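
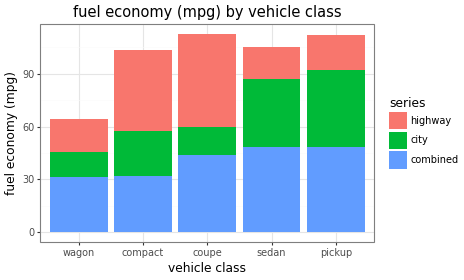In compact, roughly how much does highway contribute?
highway top ≈ 100, bottom ≈ 60; segment ≈ 40.

≈ 40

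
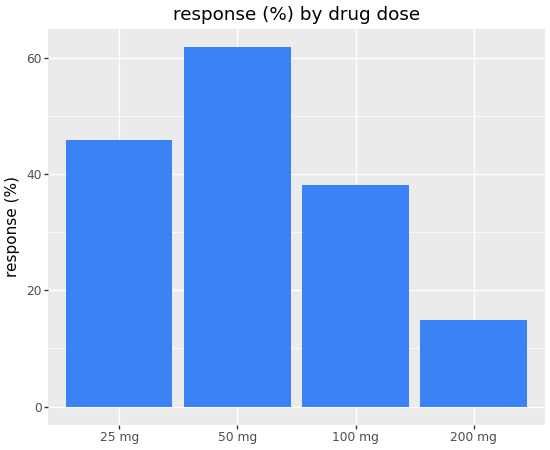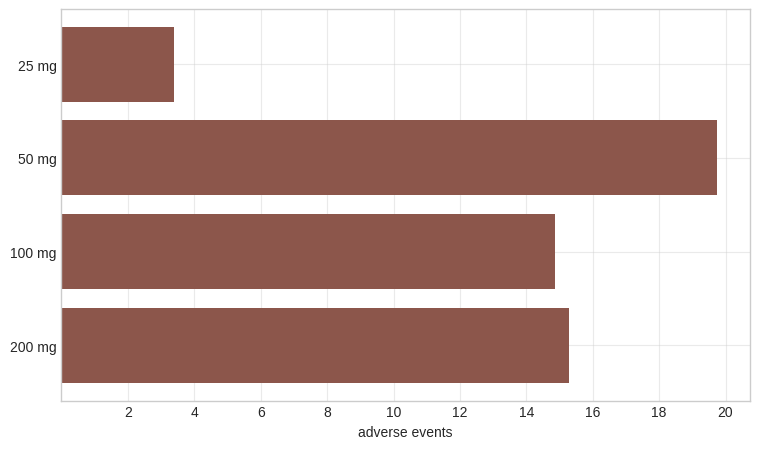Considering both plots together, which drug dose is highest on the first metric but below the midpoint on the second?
Chart 2 median adverse events ≈ 16; below-median drug doses: 25 mg, 100 mg. Among those, 25 mg has the highest response (%) (≈ 50).

25 mg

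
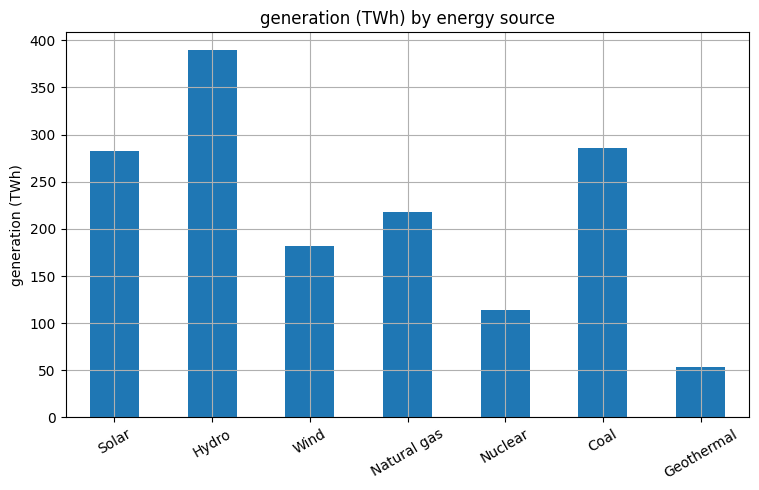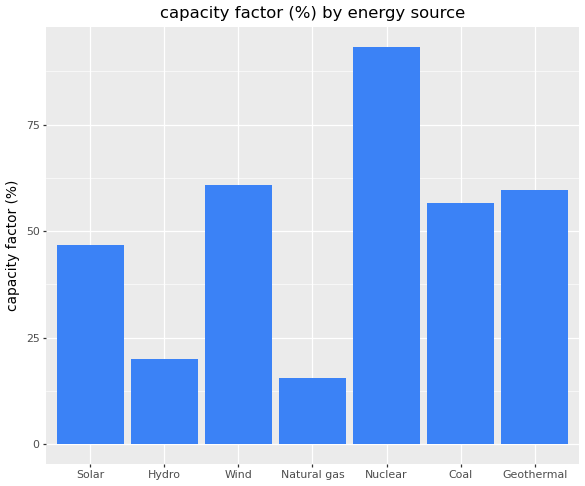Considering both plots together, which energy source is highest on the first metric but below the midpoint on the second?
Hydro

Chart 2 median capacity factor (%) ≈ 60; below-median energy sources: Solar, Hydro, Natural gas. Among those, Hydro has the highest generation (TWh) (≈ 400).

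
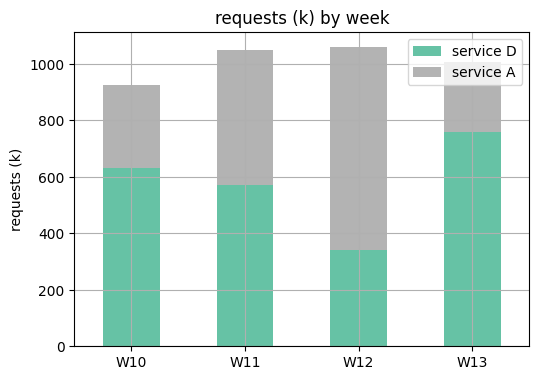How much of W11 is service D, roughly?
≈ 600

service D top ≈ 600, bottom ≈ 0; segment ≈ 600.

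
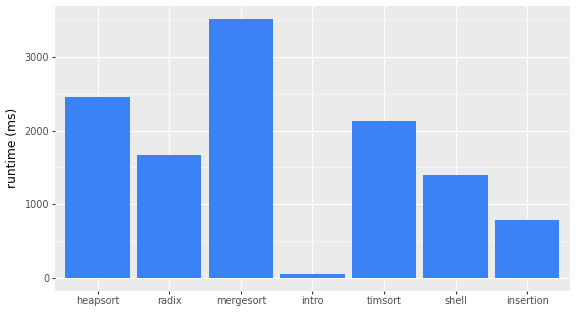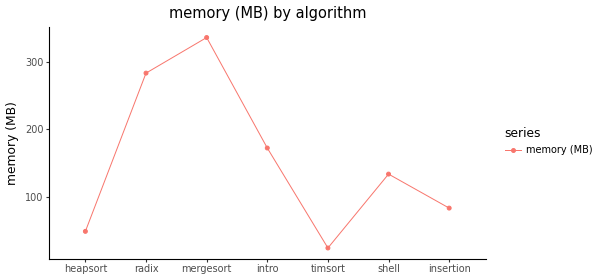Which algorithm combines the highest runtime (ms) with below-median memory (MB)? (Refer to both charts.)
heapsort

Chart 2 median memory (MB) ≈ 150; below-median algorithms: heapsort, timsort, insertion. Among those, heapsort has the highest runtime (ms) (≈ 2500).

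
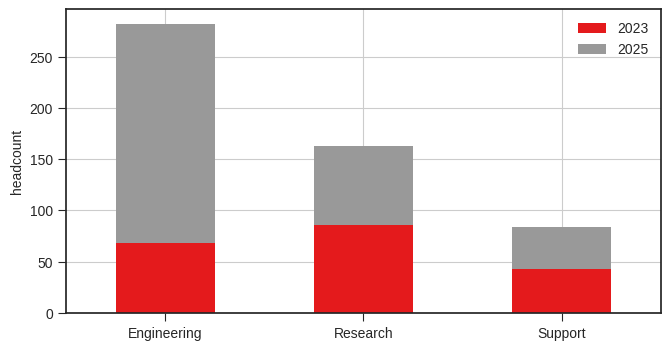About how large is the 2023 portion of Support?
≈ 50

2023 top ≈ 50, bottom ≈ 0; segment ≈ 50.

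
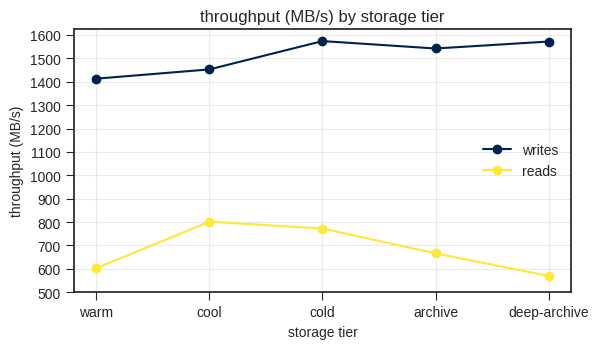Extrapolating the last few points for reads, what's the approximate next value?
Last three: 800, 700, 600 → slope ≈ -100/step → next ≈ 500.

≈ 500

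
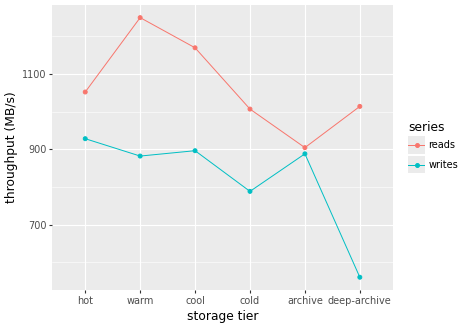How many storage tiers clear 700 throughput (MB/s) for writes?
Above 700: hot, warm, cool, cold, archive.

5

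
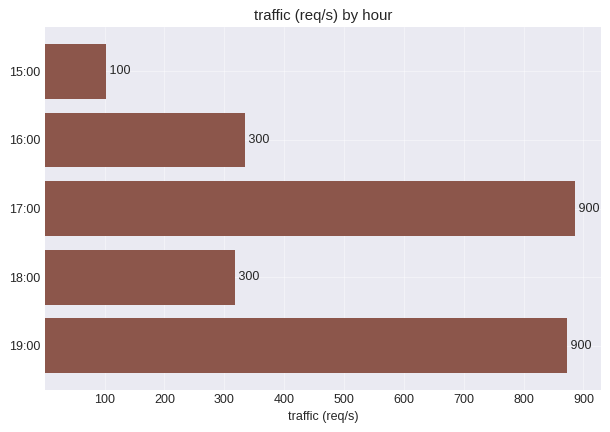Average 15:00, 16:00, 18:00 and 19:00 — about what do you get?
(100 + 300 + 300 + 900) / 4 ≈ 400.

≈ 400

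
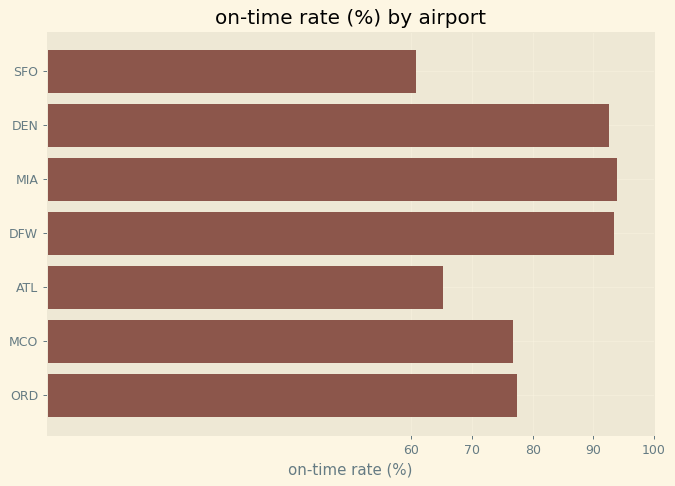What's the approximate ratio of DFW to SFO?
≈ 1.5×

DFW ≈ 90, SFO ≈ 60; 90/60 ≈ 1.5.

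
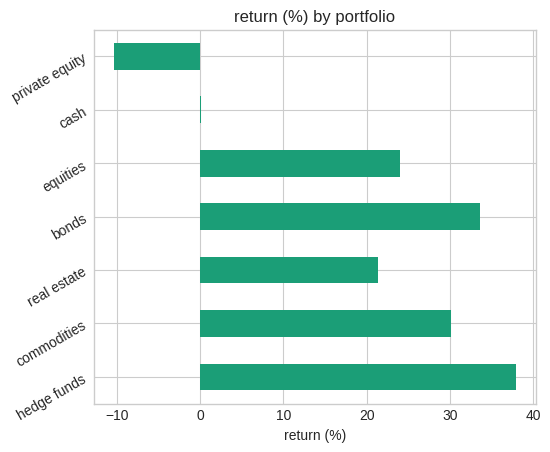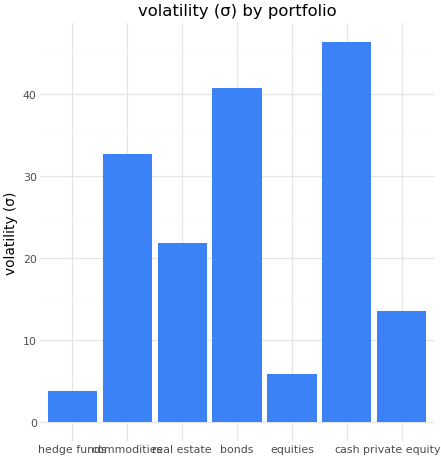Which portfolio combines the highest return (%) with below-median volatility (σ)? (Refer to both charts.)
Chart 2 median volatility (σ) ≈ 20; below-median portfolios: hedge funds, equities, private equity. Among those, hedge funds has the highest return (%) (≈ 40).

hedge funds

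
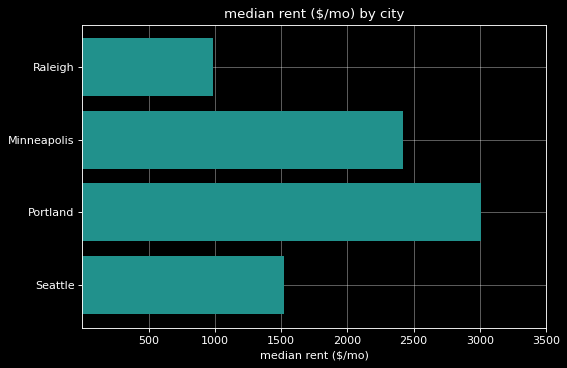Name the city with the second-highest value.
Top 3: Portland ≈ 3000, Minneapolis ≈ 2500, Seattle ≈ 1500.

Minneapolis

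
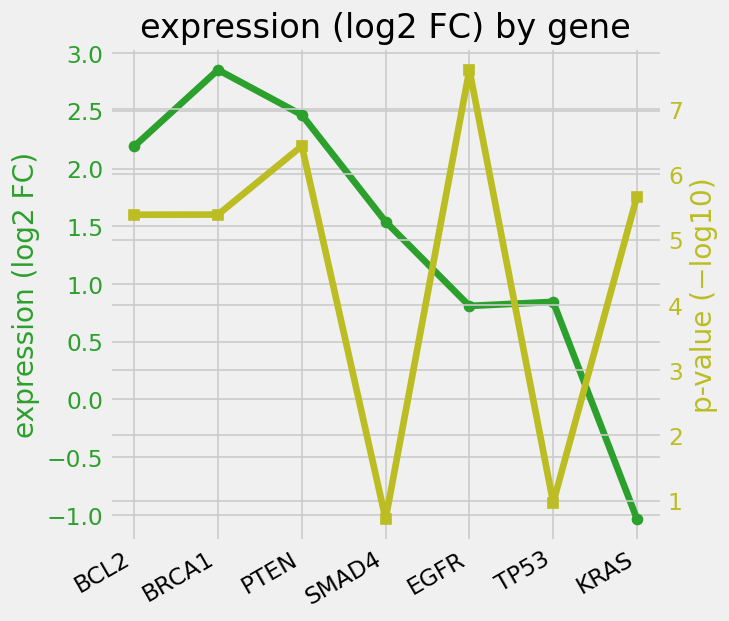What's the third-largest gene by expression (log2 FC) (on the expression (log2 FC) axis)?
Top 4 (on the expression (log2 FC) axis): BRCA1 ≈ 3.0, PTEN ≈ 2.5, BCL2 ≈ 2.0, SMAD4 ≈ 1.5.

BCL2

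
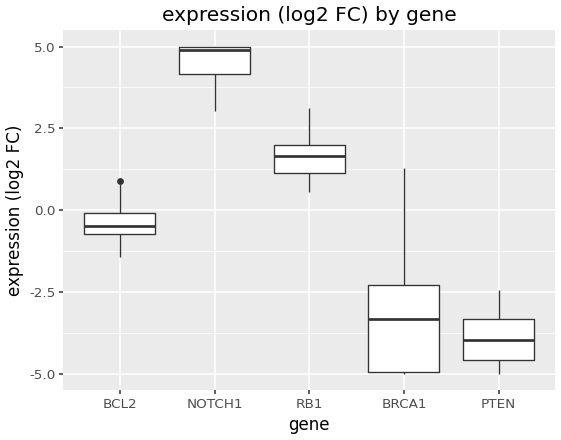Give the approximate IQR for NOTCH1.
Q3 ≈ 5, Q1 ≈ 4; IQR ≈ 1.

≈ 1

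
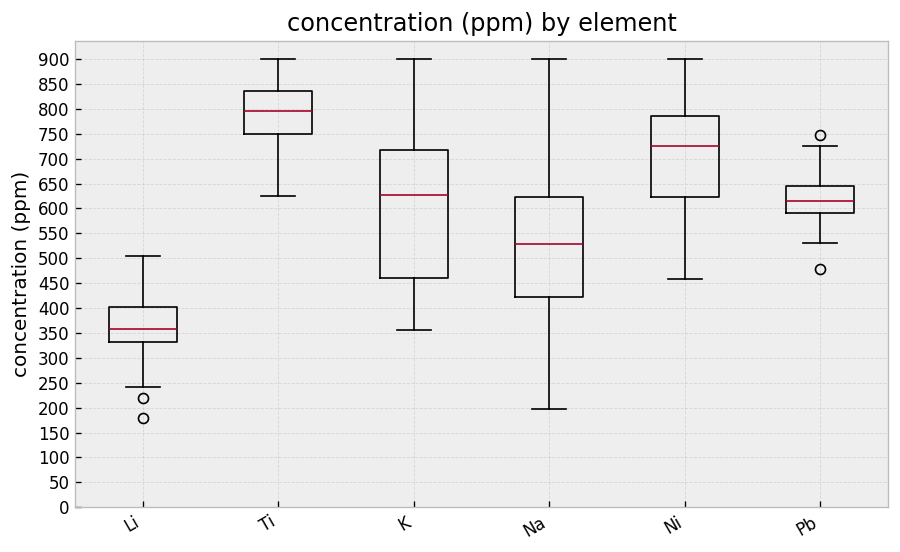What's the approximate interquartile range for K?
≈ 250

Q3 ≈ 700, Q1 ≈ 450; IQR ≈ 250.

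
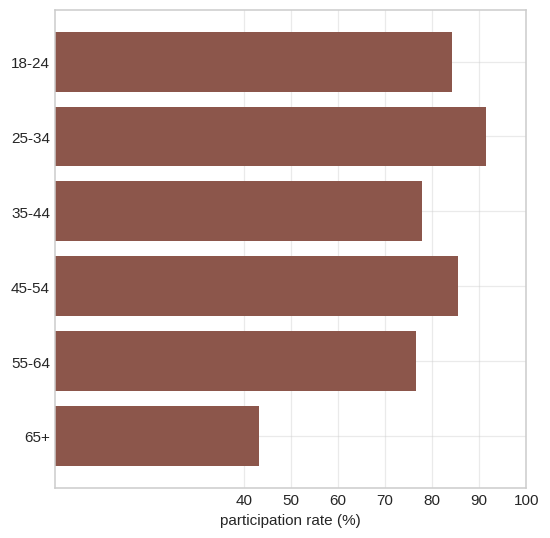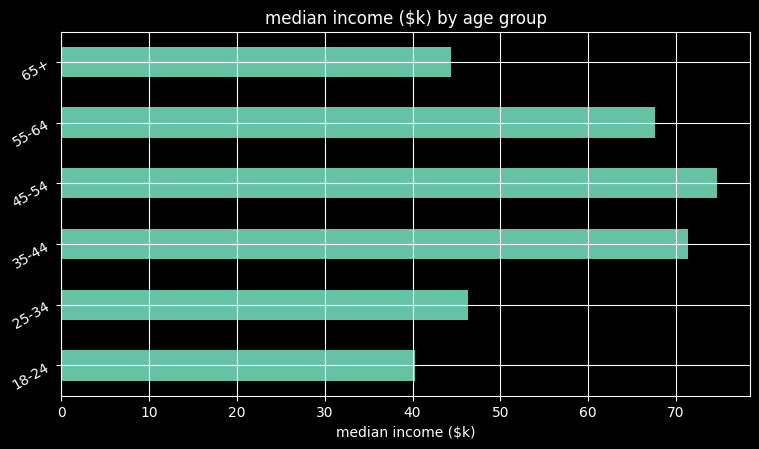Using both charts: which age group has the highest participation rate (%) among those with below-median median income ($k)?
25-34

Chart 2 median median income ($k) ≈ 60; below-median age groups: 18-24, 25-34, 65+. Among those, 25-34 has the highest participation rate (%) (≈ 90).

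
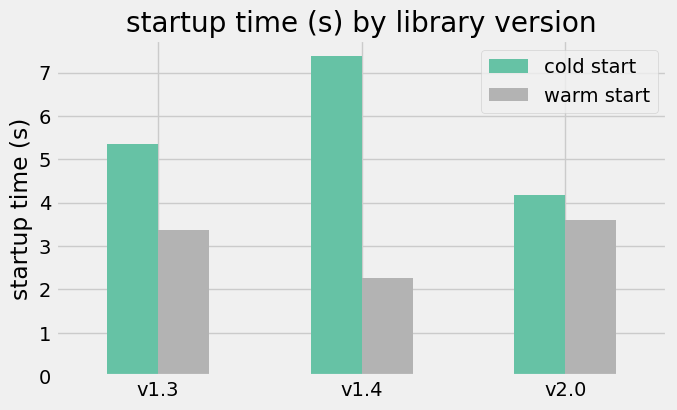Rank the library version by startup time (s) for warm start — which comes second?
v1.3

Top 3 for warm start: v2.0 ≈ 4, v1.3 ≈ 3, v1.4 ≈ 2.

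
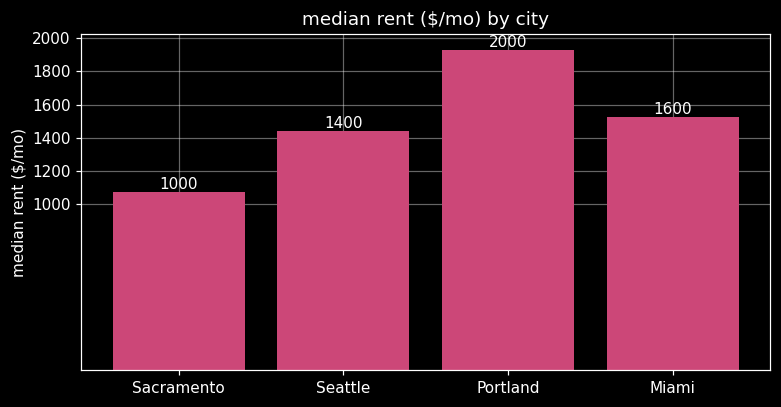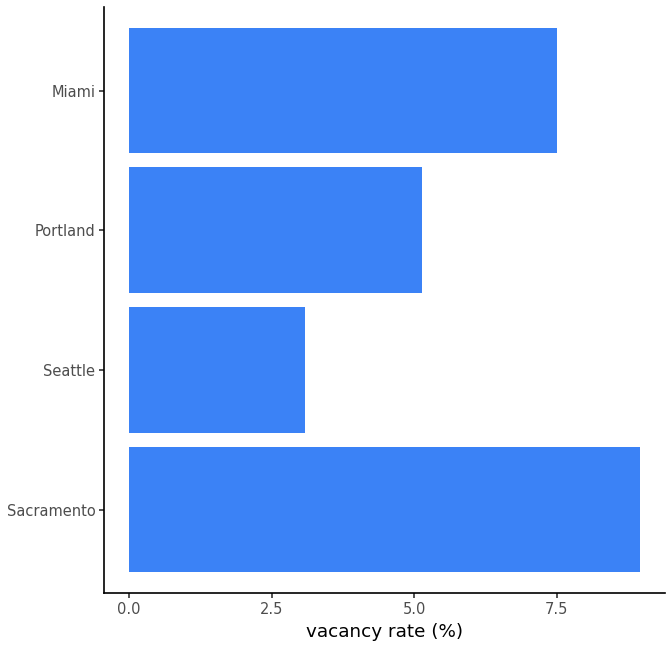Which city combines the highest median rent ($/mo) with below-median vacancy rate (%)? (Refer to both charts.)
Portland

Chart 2 median vacancy rate (%) ≈ 6; below-median cities: Seattle, Portland. Among those, Portland has the highest median rent ($/mo) (≈ 2000).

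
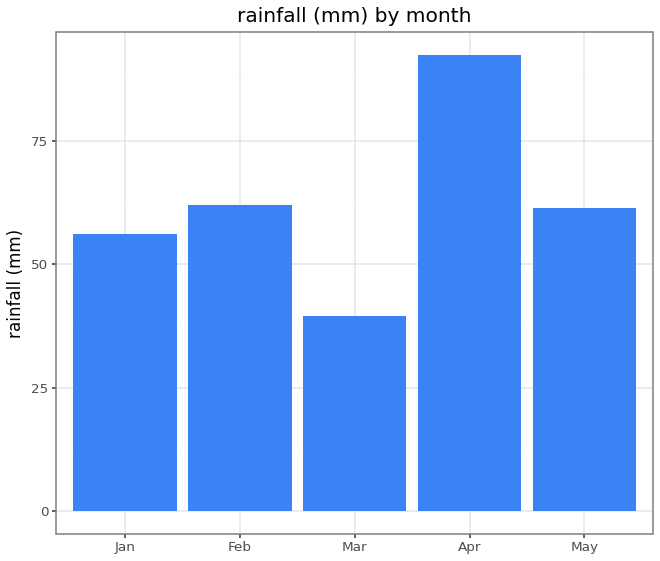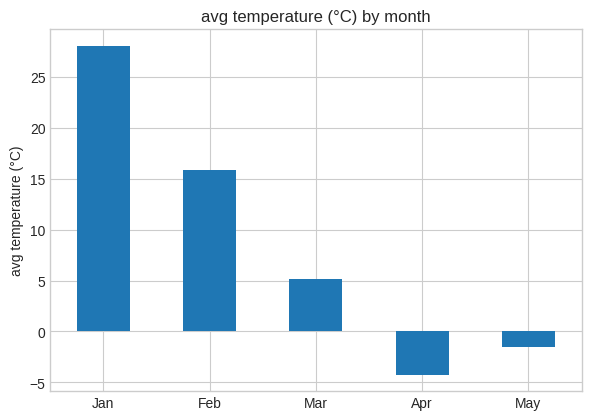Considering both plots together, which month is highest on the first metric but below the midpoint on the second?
Apr

Chart 2 median avg temperature (°C) ≈ 5; below-median months: Apr, May. Among those, Apr has the highest rainfall (mm) (≈ 90).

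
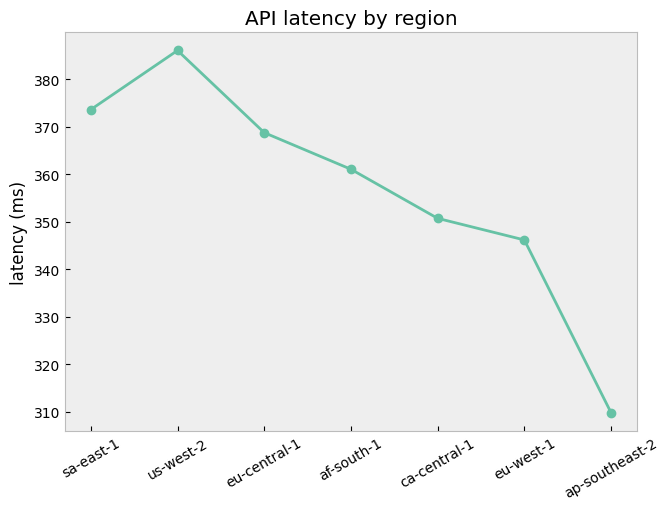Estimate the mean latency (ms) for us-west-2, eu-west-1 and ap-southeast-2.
(390 + 350 + 310) / 3 ≈ 350.

≈ 350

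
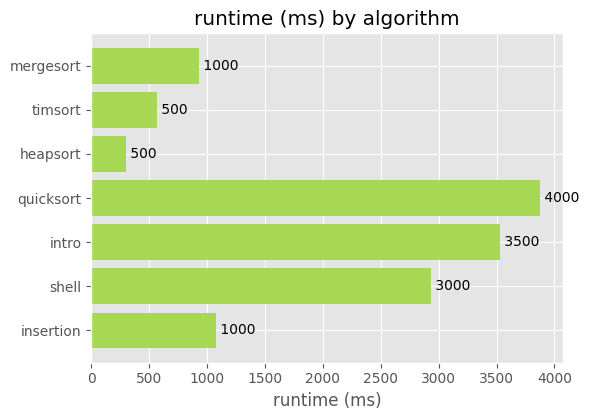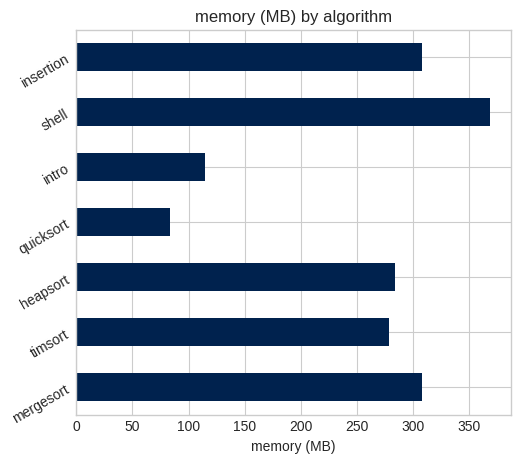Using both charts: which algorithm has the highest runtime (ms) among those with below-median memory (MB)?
quicksort

Chart 2 median memory (MB) ≈ 300; below-median algorithms: timsort, quicksort, intro. Among those, quicksort has the highest runtime (ms) (≈ 4000).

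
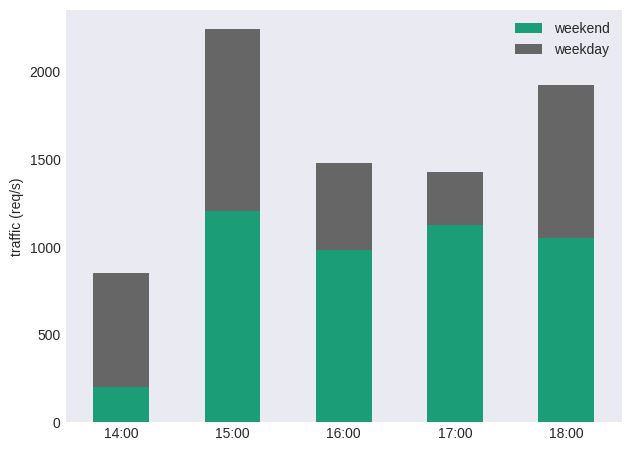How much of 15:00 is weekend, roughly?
≈ 1200

weekend top ≈ 1200, bottom ≈ 0; segment ≈ 1200.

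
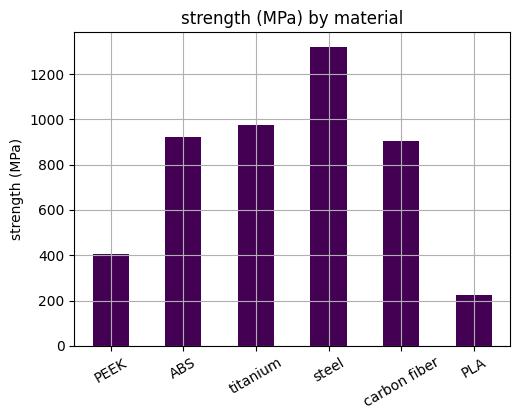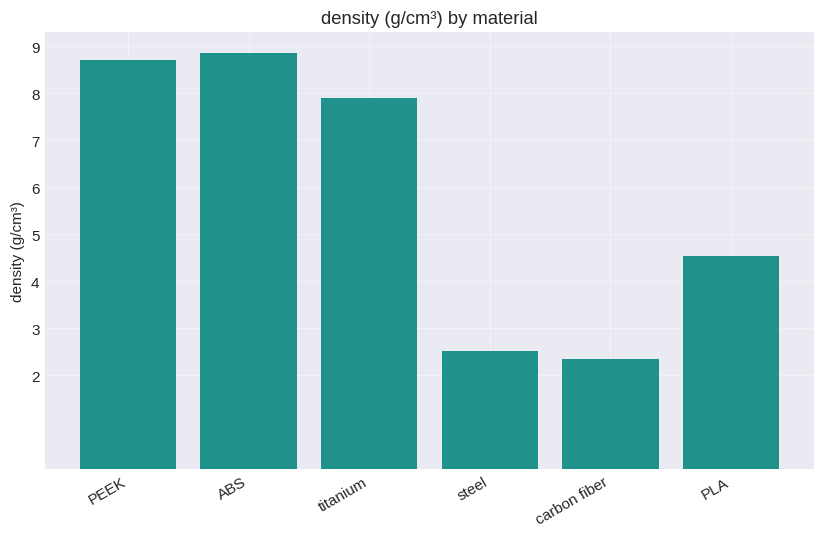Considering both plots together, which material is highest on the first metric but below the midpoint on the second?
Chart 2 median density (g/cm³) ≈ 6; below-median materials: steel, carbon fiber, PLA. Among those, steel has the highest strength (MPa) (≈ 1400).

steel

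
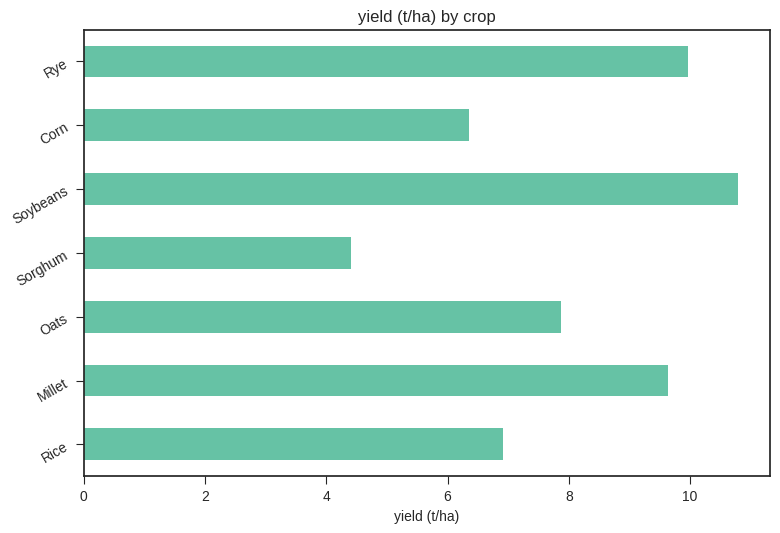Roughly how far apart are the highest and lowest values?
Max Soybeans ≈ 11, min Sorghum ≈ 4; range ≈ 7.

≈ 7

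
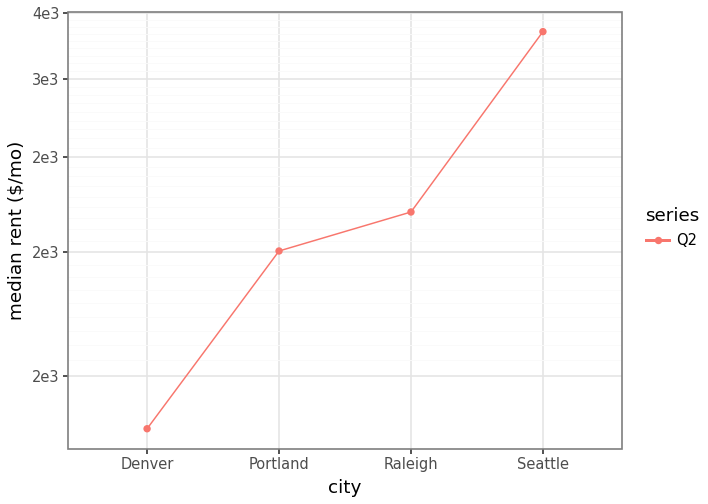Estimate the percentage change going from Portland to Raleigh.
Portland ≈ 2000, Raleigh ≈ 2200; (2200 − 2000) / 2000 ≈ +10%.

≈ +10%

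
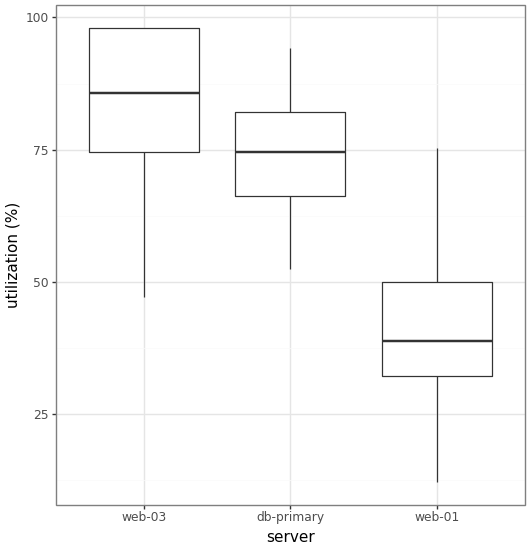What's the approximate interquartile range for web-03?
≈ 25

Q3 ≈ 100, Q1 ≈ 75; IQR ≈ 25.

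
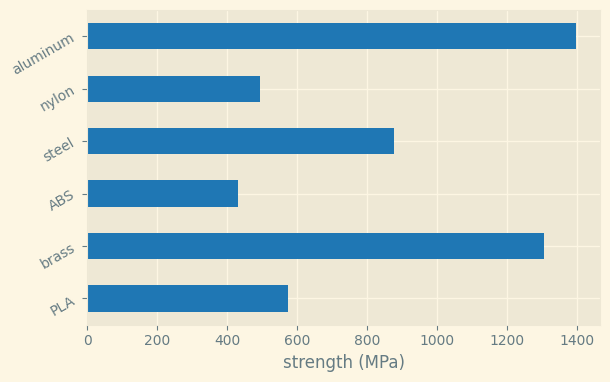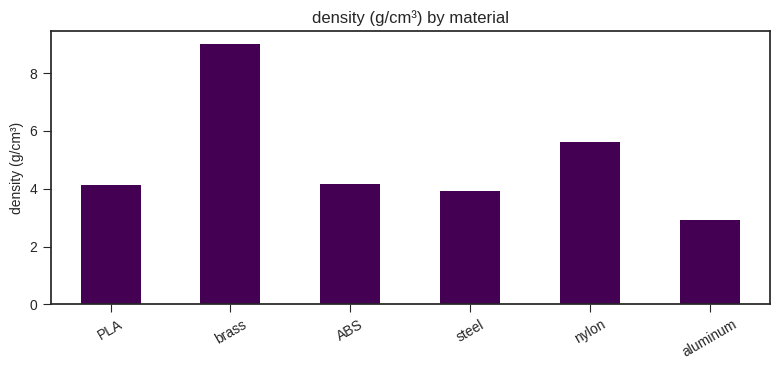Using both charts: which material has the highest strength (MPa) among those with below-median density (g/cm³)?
Chart 2 median density (g/cm³) ≈ 4; below-median materials: PLA, steel, aluminum. Among those, aluminum has the highest strength (MPa) (≈ 1400).

aluminum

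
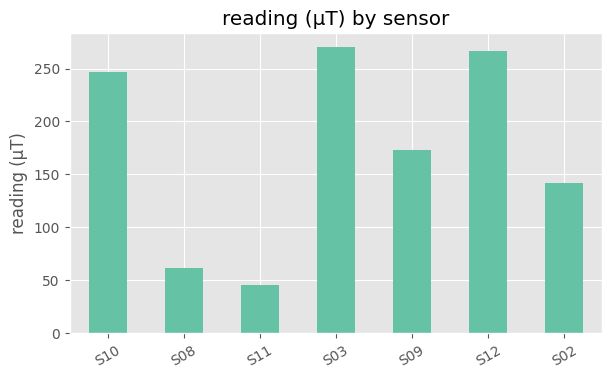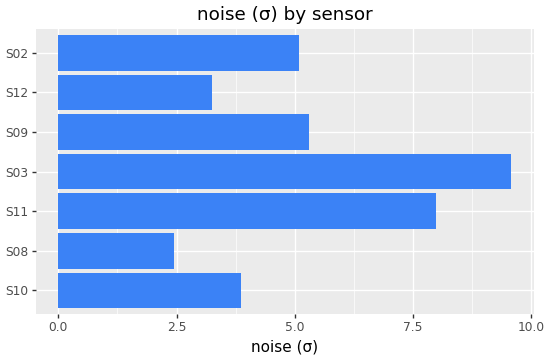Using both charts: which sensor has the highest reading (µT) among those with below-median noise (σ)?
Chart 2 median noise (σ) ≈ 5; below-median sensors: S10, S08, S12. Among those, S12 has the highest reading (µT) (≈ 275).

S12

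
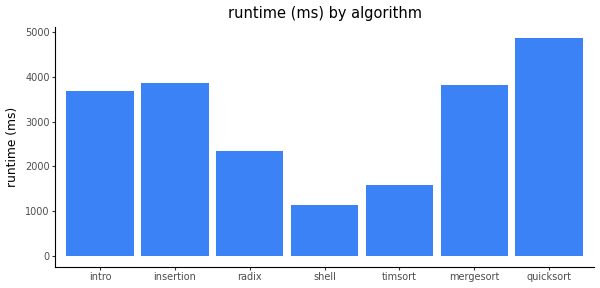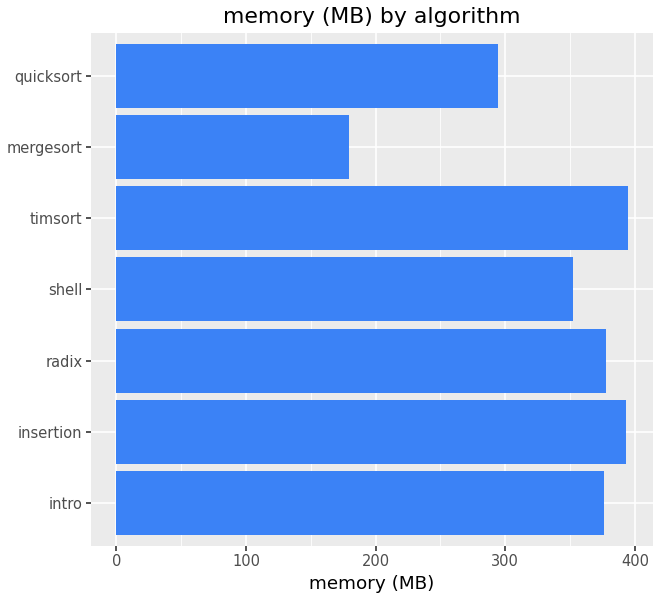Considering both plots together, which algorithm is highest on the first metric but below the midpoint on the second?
quicksort

Chart 2 median memory (MB) ≈ 400; below-median algorithms: shell, mergesort, quicksort. Among those, quicksort has the highest runtime (ms) (≈ 5000).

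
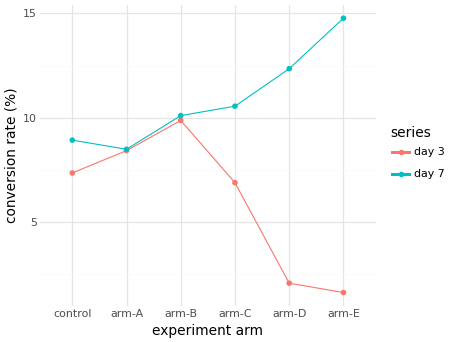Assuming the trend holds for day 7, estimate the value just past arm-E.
Last three: 10, 12, 14 → slope ≈ 2/step → next ≈ 16.

≈ 16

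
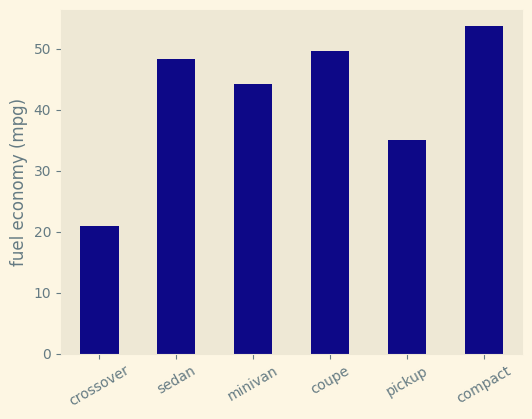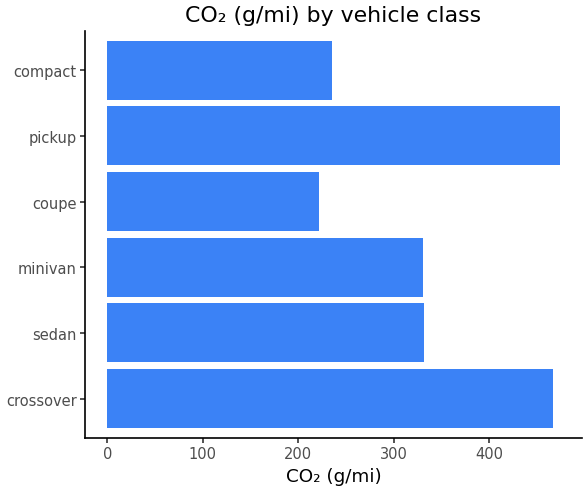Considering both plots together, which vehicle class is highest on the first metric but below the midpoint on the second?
compact

Chart 2 median CO₂ (g/mi) ≈ 350; below-median vehicle classes: minivan, coupe, compact. Among those, compact has the highest fuel economy (mpg) (≈ 55).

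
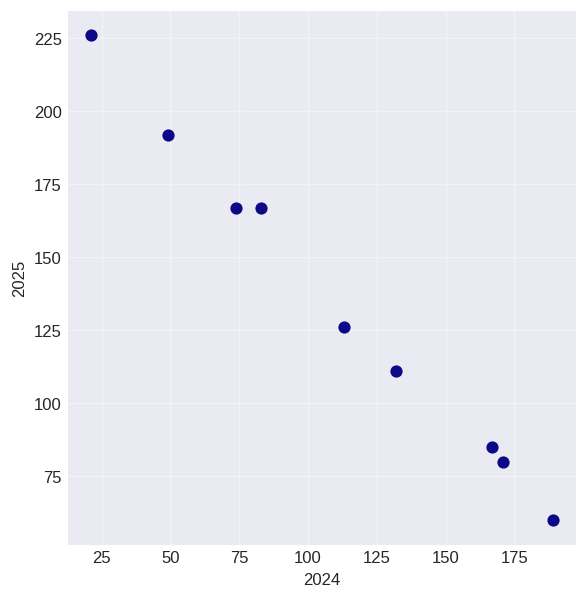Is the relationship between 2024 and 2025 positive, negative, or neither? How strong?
negative, strong

Points are negatively correlated; strong (|r| ≈ 1.0).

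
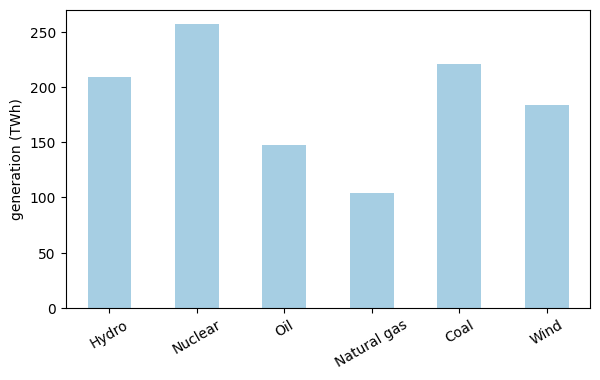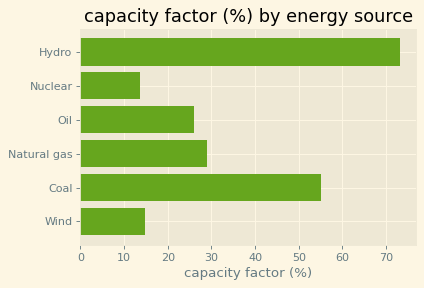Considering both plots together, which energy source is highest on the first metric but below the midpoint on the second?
Chart 2 median capacity factor (%) ≈ 30; below-median energy sources: Nuclear, Oil, Wind. Among those, Nuclear has the highest generation (TWh) (≈ 250).

Nuclear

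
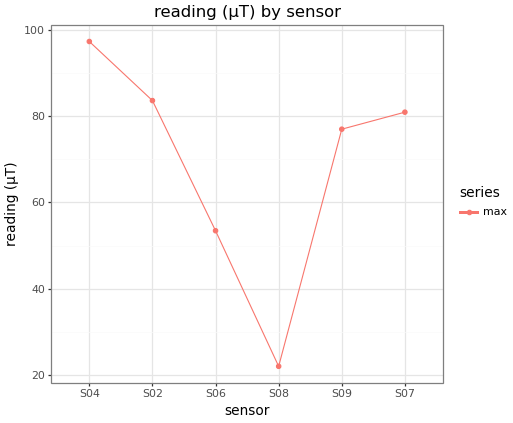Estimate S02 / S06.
S02 ≈ 80, S06 ≈ 50; 80/50 ≈ 1.6.

≈ 1.6×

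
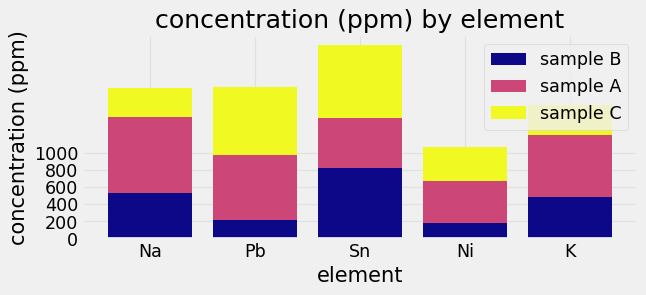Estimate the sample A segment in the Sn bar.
≈ 600

sample A top ≈ 1400, bottom ≈ 800; segment ≈ 600.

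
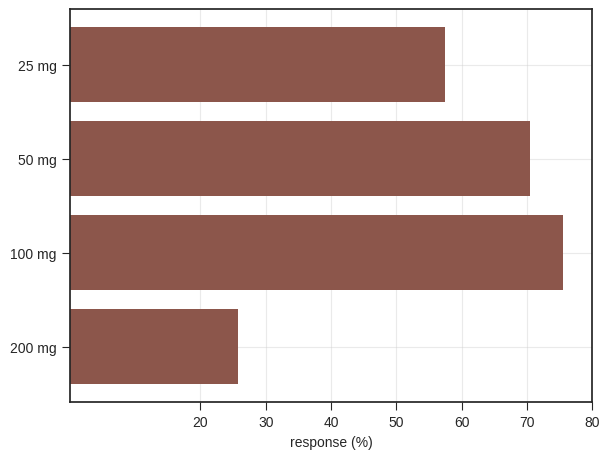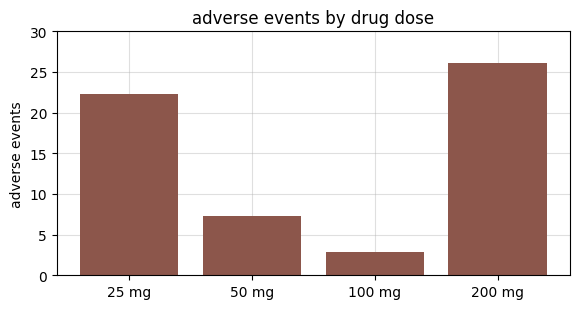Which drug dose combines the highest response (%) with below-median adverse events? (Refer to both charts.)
Chart 2 median adverse events ≈ 15; below-median drug doses: 50 mg, 100 mg. Among those, 100 mg has the highest response (%) (≈ 80).

100 mg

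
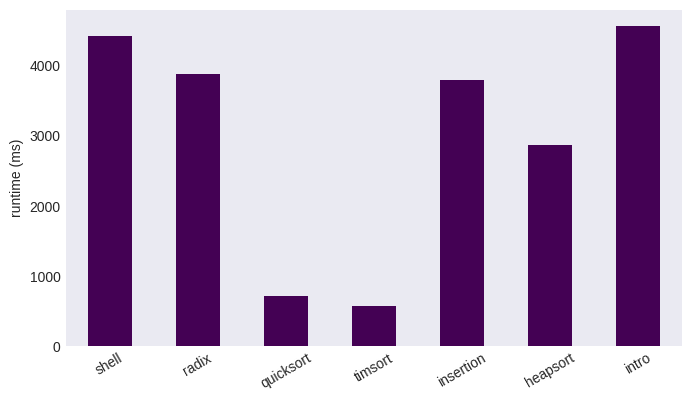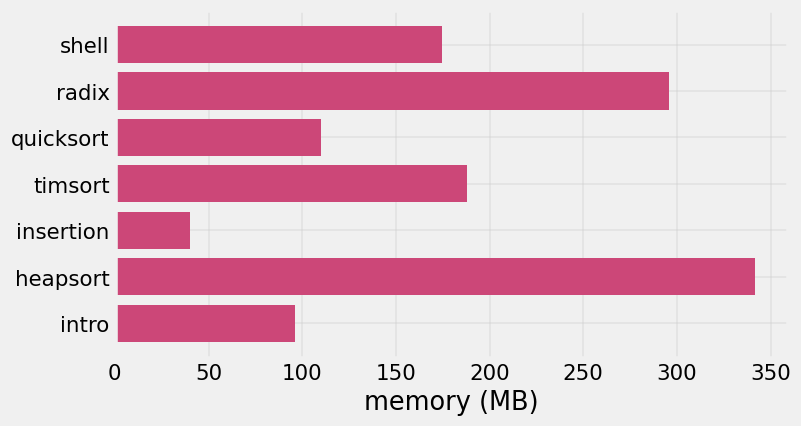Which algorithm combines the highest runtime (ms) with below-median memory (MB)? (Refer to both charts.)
Chart 2 median memory (MB) ≈ 150; below-median algorithms: quicksort, insertion, intro. Among those, intro has the highest runtime (ms) (≈ 4500).

intro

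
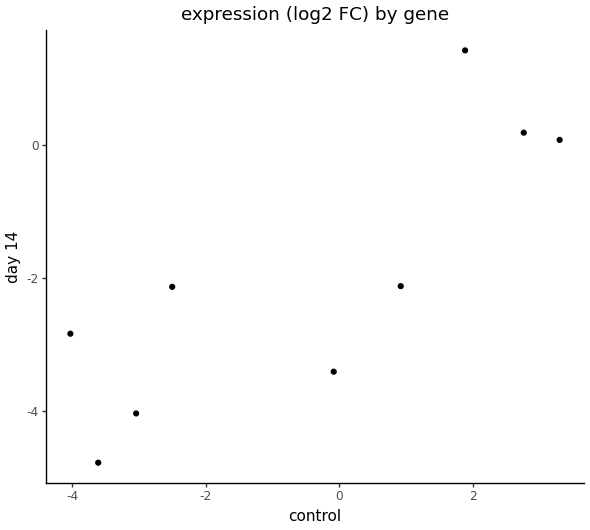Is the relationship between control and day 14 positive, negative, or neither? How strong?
positive, strong

Points are positively correlated; strong (|r| ≈ 0.8).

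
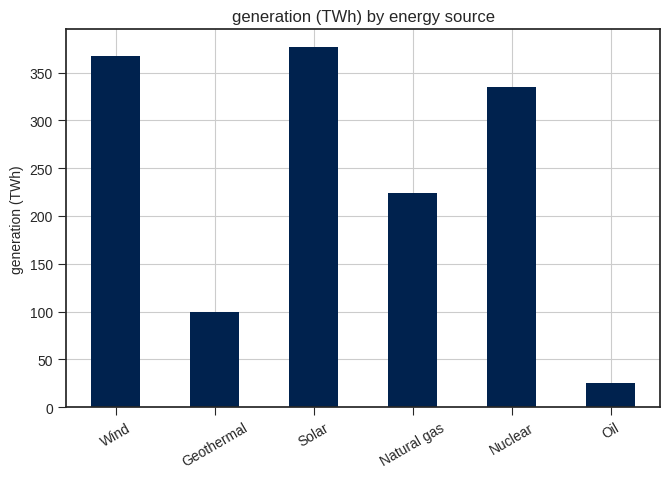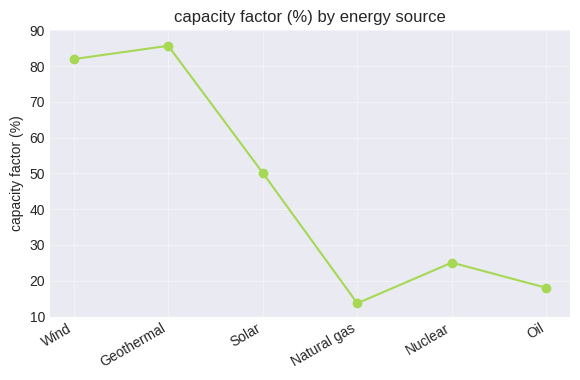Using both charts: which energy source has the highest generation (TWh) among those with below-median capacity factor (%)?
Nuclear

Chart 2 median capacity factor (%) ≈ 40; below-median energy sources: Natural gas, Nuclear, Oil. Among those, Nuclear has the highest generation (TWh) (≈ 350).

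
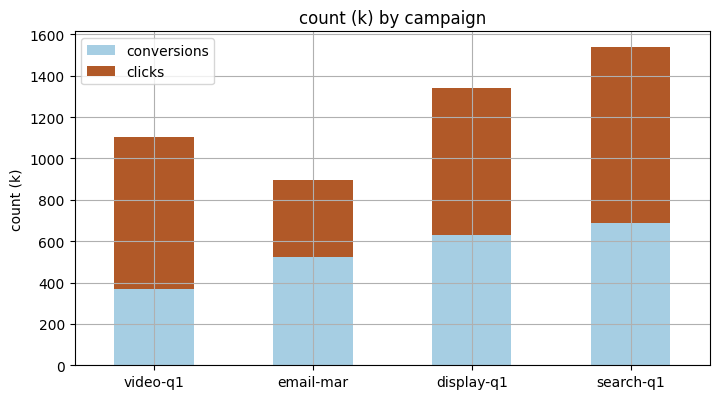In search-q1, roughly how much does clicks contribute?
≈ 1000

clicks top ≈ 1600, bottom ≈ 600; segment ≈ 1000.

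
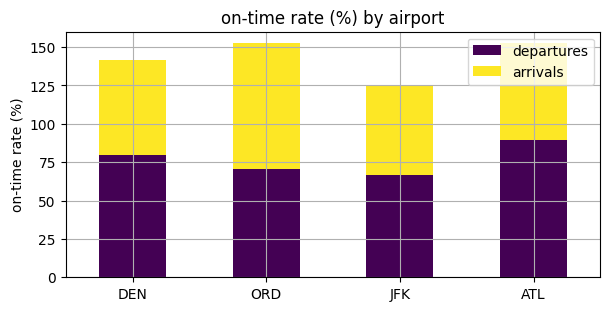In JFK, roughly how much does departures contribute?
≈ 60

departures top ≈ 60, bottom ≈ 0; segment ≈ 60.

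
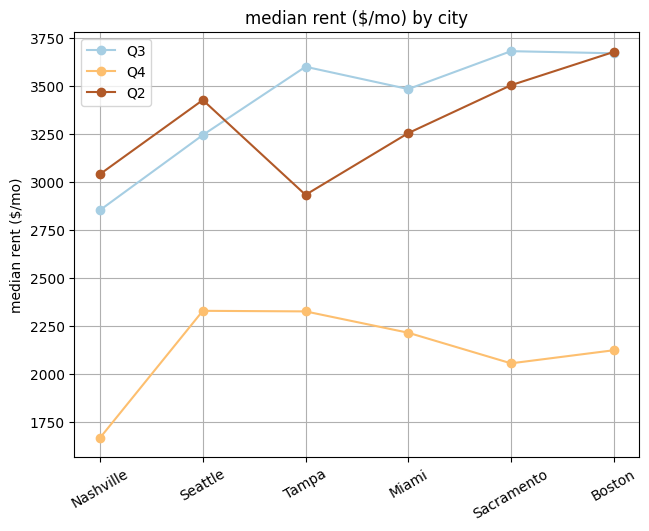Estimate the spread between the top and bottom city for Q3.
Max Sacramento ≈ 3600, min Nashville ≈ 2800; range ≈ 800.

≈ 800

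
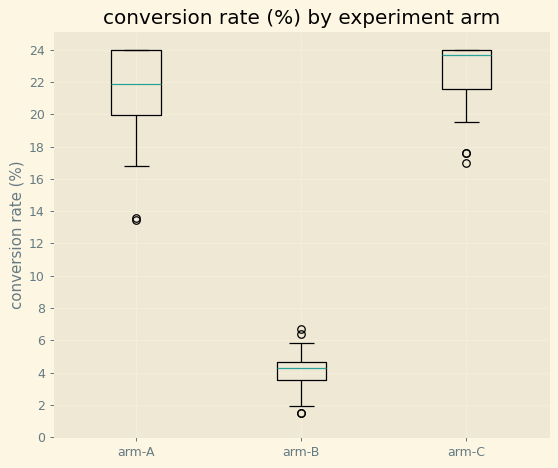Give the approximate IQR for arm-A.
Q3 ≈ 24, Q1 ≈ 20; IQR ≈ 4.

≈ 4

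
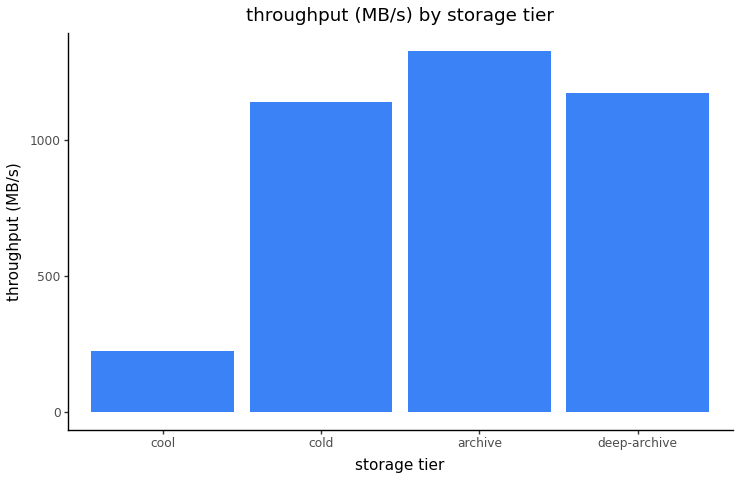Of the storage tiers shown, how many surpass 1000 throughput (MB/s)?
3

Above 1000: cold, archive, deep-archive.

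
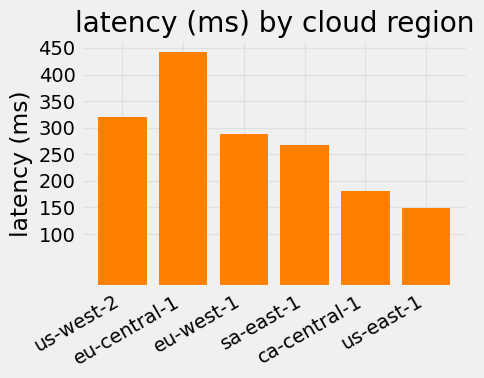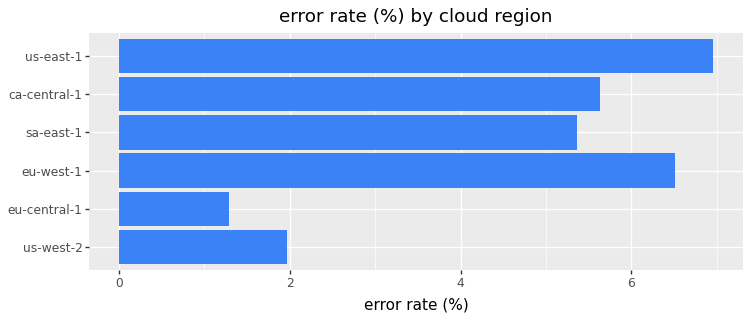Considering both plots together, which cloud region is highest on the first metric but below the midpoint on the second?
Chart 2 median error rate (%) ≈ 6; below-median cloud regions: us-west-2, eu-central-1, sa-east-1. Among those, eu-central-1 has the highest latency (ms) (≈ 450).

eu-central-1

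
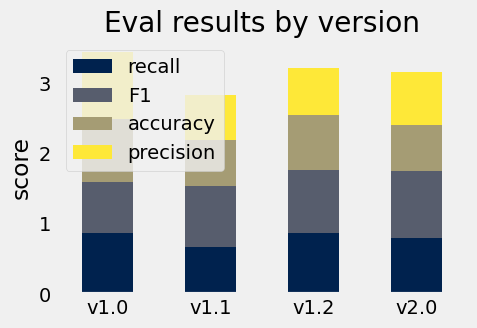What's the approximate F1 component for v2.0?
F1 top ≈ 2.0, bottom ≈ 1.0; segment ≈ 1.0.

≈ 1.0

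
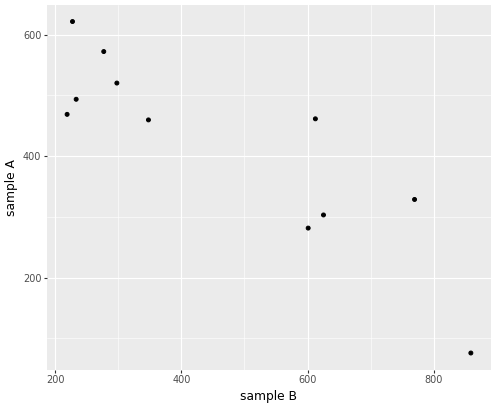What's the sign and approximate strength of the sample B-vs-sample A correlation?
negative, strong

Points are negatively correlated; strong (|r| ≈ 0.9).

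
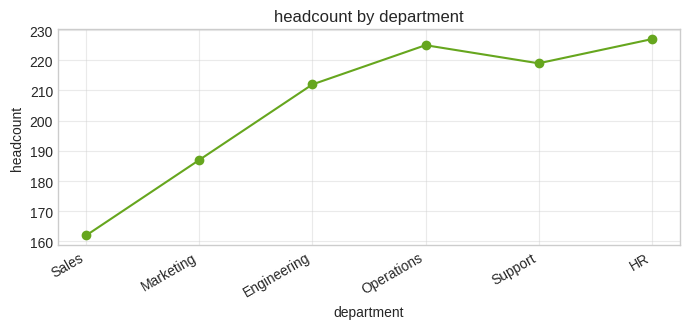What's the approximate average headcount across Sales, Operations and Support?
≈ 200

(160 + 220 + 220) / 3 ≈ 200.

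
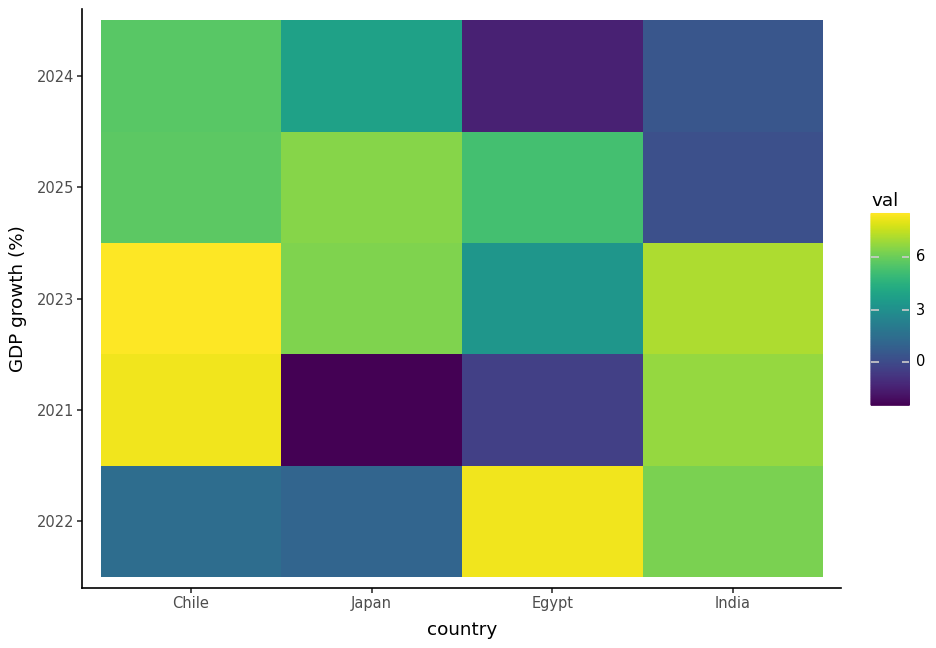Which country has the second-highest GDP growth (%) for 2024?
Top 3 for 2024: Chile ≈ 6, Japan ≈ 4, India ≈ 0.

Japan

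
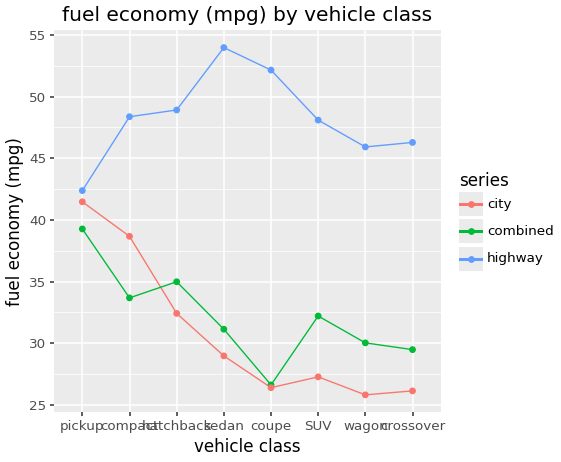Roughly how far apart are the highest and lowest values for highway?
Max sedan ≈ 55, min pickup ≈ 40; range ≈ 15.

≈ 15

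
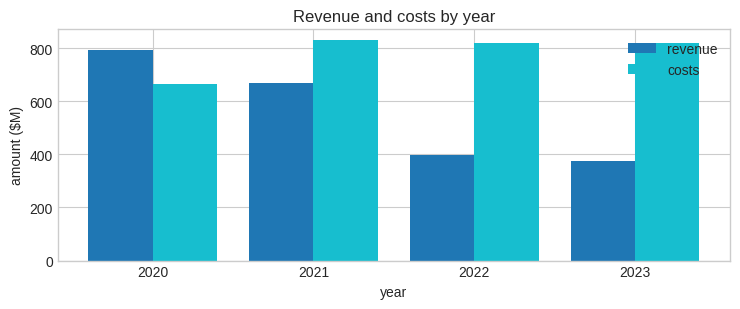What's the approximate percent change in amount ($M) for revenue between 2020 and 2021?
2020 ≈ 800, 2021 ≈ 700; (700 − 800) / 800 ≈ -12.5%.

≈ -12.5%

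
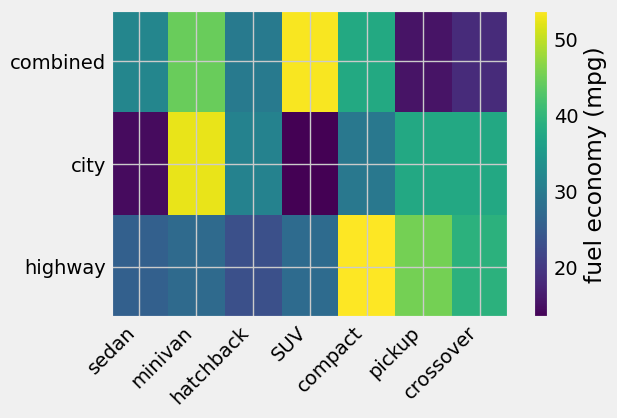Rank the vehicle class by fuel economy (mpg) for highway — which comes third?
crossover

Top 4 for highway: compact ≈ 55, pickup ≈ 45, crossover ≈ 40, SUV ≈ 25.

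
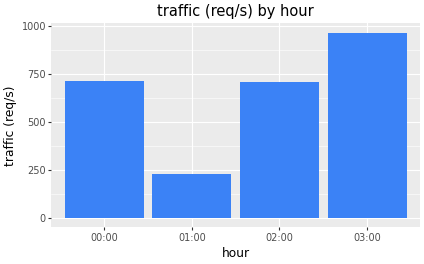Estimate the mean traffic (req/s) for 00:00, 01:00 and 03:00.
(700 + 200 + 1000) / 3 ≈ 633.

≈ 633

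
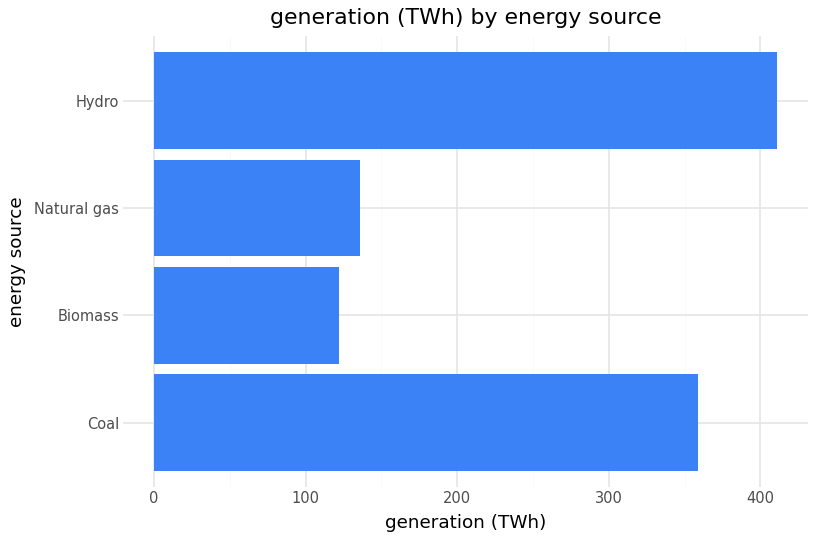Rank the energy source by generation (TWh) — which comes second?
Coal

Top 3: Hydro ≈ 400, Coal ≈ 350, Natural gas ≈ 150.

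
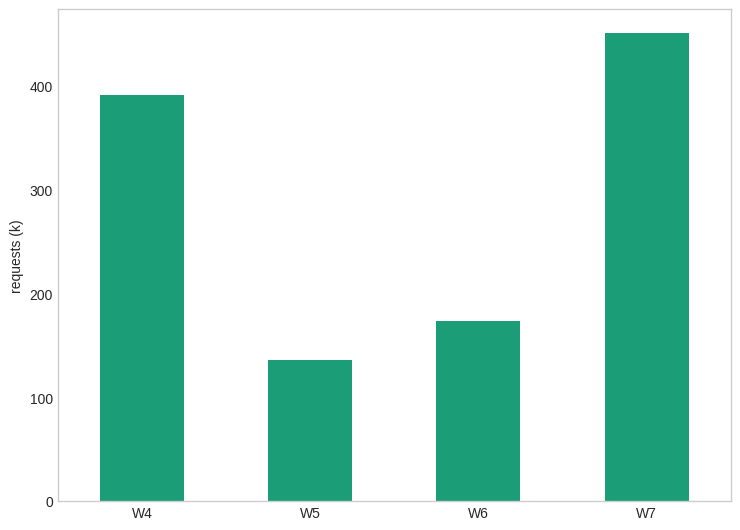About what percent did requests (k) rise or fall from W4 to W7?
≈ +12.5%

W4 ≈ 400, W7 ≈ 450; (450 − 400) / 400 ≈ +12.5%.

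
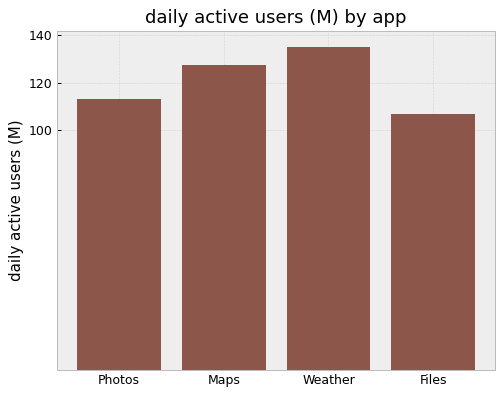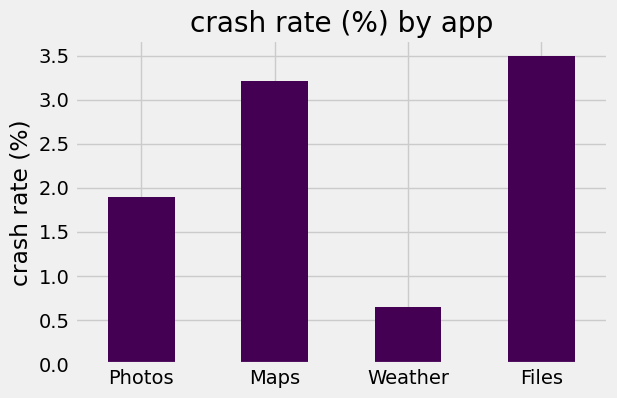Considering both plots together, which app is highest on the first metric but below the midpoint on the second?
Weather

Chart 2 median crash rate (%) ≈ 2.5; below-median apps: Photos, Weather. Among those, Weather has the highest daily active users (M) (≈ 140).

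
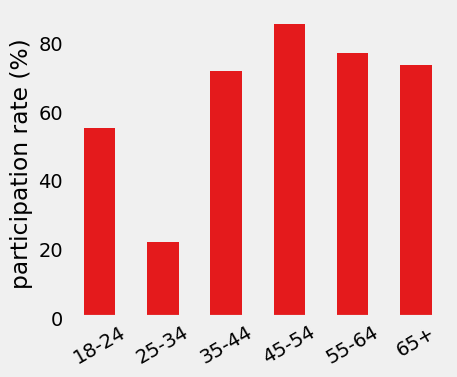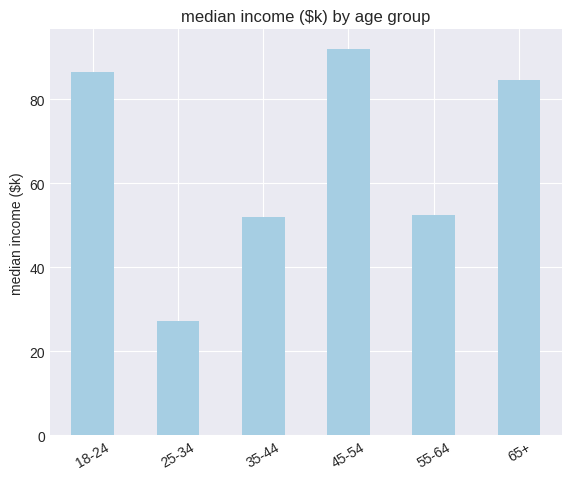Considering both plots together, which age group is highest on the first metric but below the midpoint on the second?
55-64

Chart 2 median median income ($k) ≈ 70; below-median age groups: 25-34, 35-44, 55-64. Among those, 55-64 has the highest participation rate (%) (≈ 80).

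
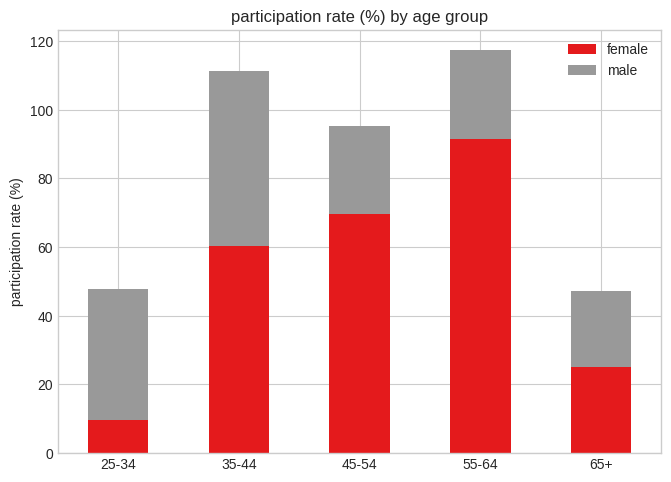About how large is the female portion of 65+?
female top ≈ 30, bottom ≈ 0; segment ≈ 30.

≈ 30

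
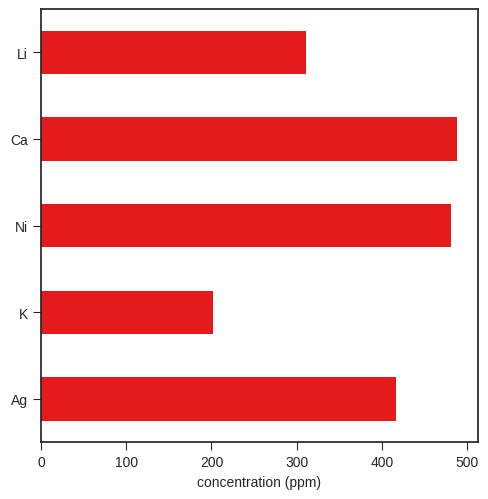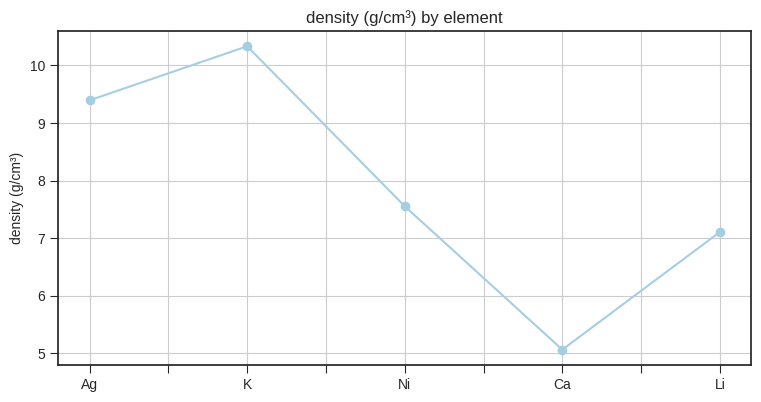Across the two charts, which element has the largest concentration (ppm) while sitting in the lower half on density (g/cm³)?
Ca

Chart 2 median density (g/cm³) ≈ 8; below-median elements: Ca, Li. Among those, Ca has the highest concentration (ppm) (≈ 500).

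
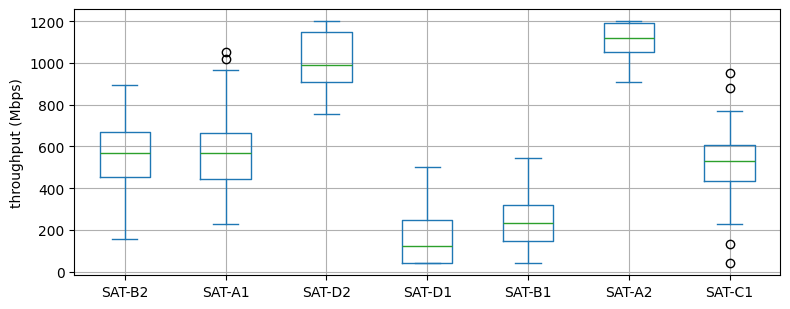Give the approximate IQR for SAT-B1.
≈ 200

Q3 ≈ 300, Q1 ≈ 100; IQR ≈ 200.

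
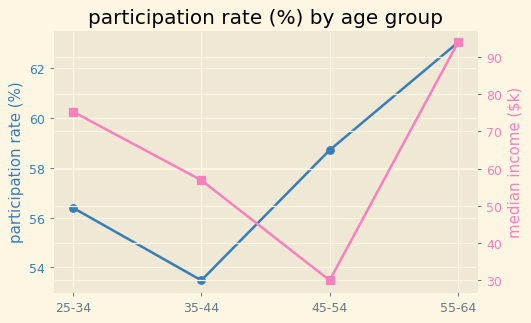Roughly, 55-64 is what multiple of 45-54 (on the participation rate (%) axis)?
55-64 ≈ 63, 45-54 ≈ 59; 63/59 ≈ 1.07.

≈ 1.07×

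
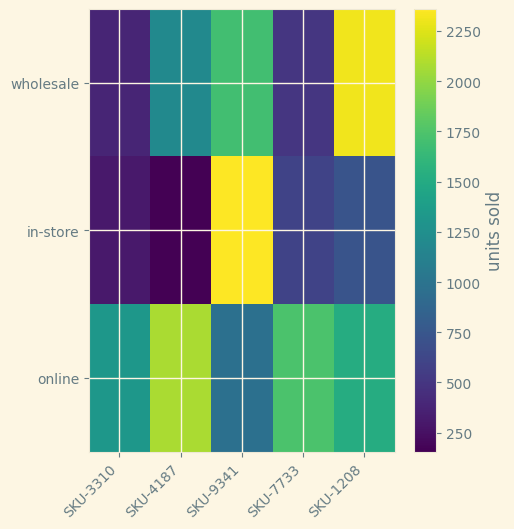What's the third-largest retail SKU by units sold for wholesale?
Top 4 for wholesale: SKU-1208 ≈ 2400, SKU-9341 ≈ 1600, SKU-4187 ≈ 1200, SKU-7733 ≈ 600.

SKU-4187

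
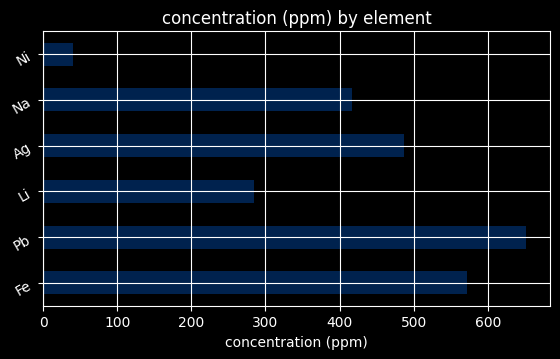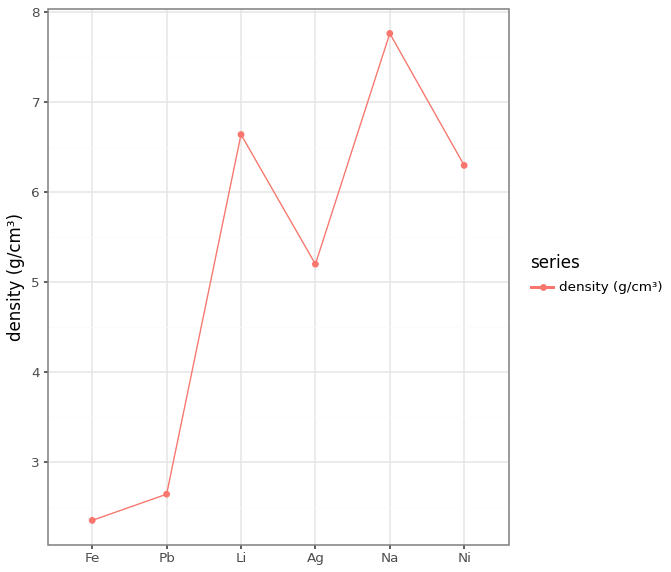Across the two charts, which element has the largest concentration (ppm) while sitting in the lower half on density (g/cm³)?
Chart 2 median density (g/cm³) ≈ 6; below-median elements: Fe, Pb, Ag. Among those, Pb has the highest concentration (ppm) (≈ 700).

Pb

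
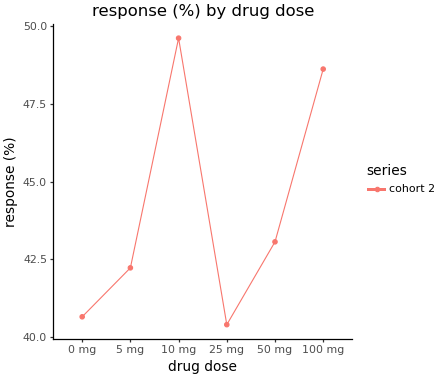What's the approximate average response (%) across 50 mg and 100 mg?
≈ 46

(43 + 49) / 2 ≈ 46.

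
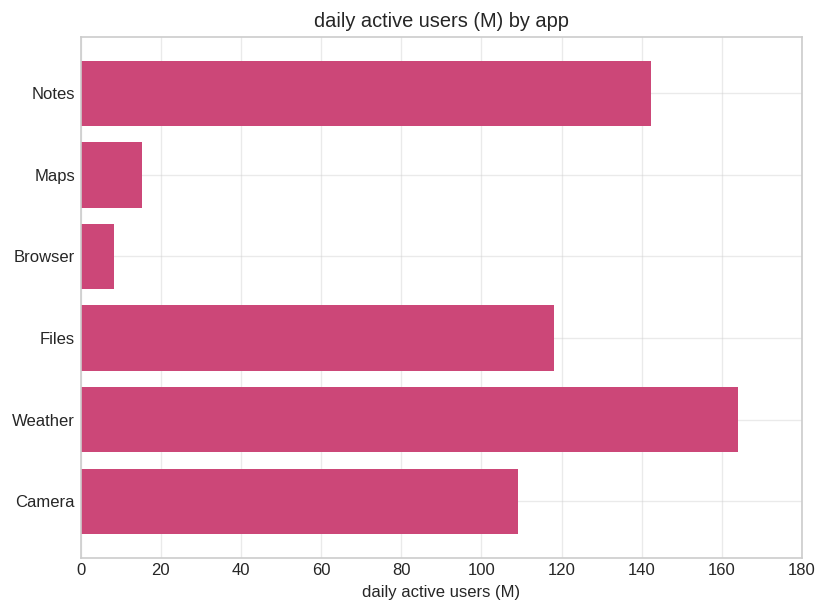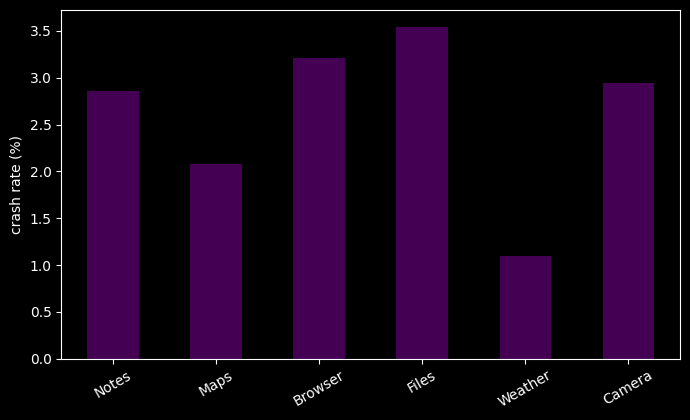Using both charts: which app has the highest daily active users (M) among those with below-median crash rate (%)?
Weather

Chart 2 median crash rate (%) ≈ 3; below-median apps: Notes, Maps, Weather. Among those, Weather has the highest daily active users (M) (≈ 160).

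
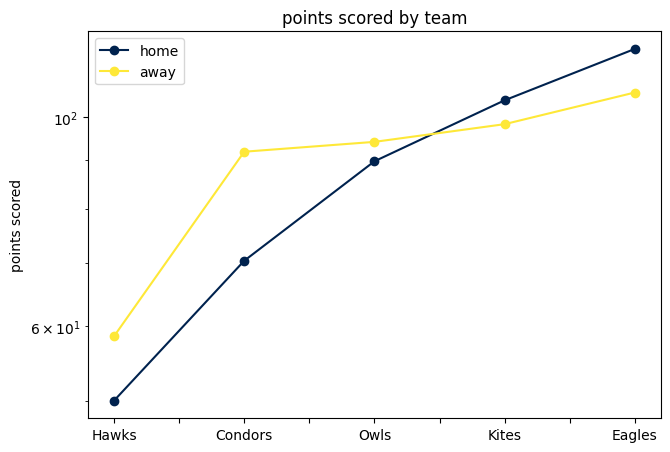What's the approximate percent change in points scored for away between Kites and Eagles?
Kites ≈ 100, Eagles ≈ 110; (110 − 100) / 100 ≈ +10%.

≈ +10%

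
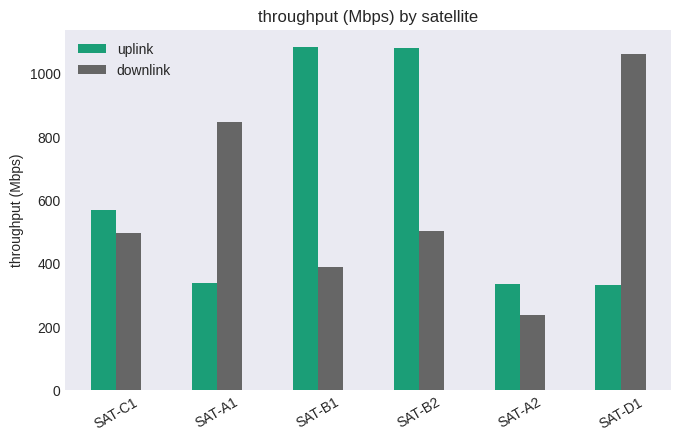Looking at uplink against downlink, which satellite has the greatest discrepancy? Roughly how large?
SAT-D1, ≈ 800 Mbps

SAT-D1: uplink ≈ 300, downlink ≈ 1100 → gap ≈ 800. Next-largest (SAT-B1) is only ≈ 700.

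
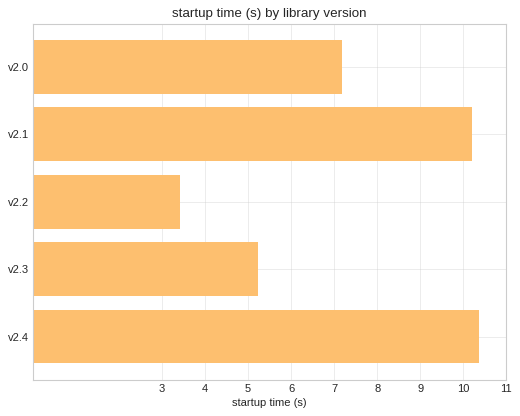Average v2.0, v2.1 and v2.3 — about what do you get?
(7 + 10 + 5) / 3 ≈ 7.

≈ 7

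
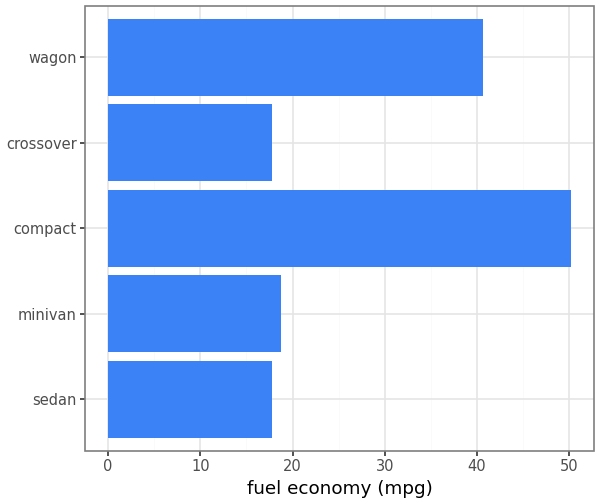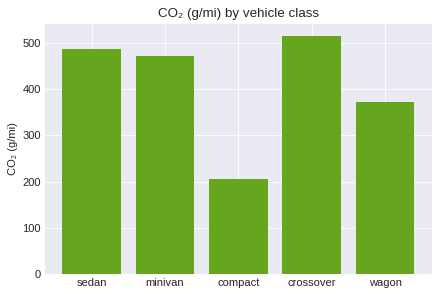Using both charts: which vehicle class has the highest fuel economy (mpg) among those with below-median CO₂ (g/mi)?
Chart 2 median CO₂ (g/mi) ≈ 450; below-median vehicle classes: compact, wagon. Among those, compact has the highest fuel economy (mpg) (≈ 50).

compact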